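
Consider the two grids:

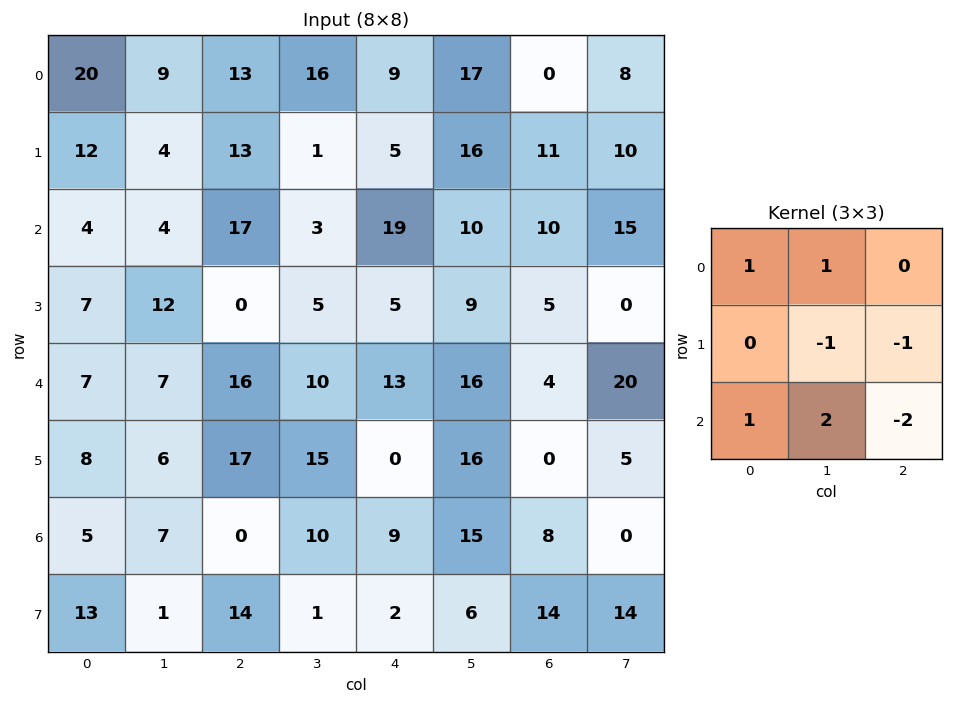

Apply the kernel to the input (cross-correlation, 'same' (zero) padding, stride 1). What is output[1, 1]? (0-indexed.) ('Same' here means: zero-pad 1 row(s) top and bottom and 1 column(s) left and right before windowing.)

-10

The receptive field on the zero-padded input at this output position is [20 9 13 / 12 4 13 / 4 4 17]. Elementwise product with the kernel and sum: 20·1 + 9·1 + 4·-1 + 13·-1 + 4·1 + 4·2 + 17·-2.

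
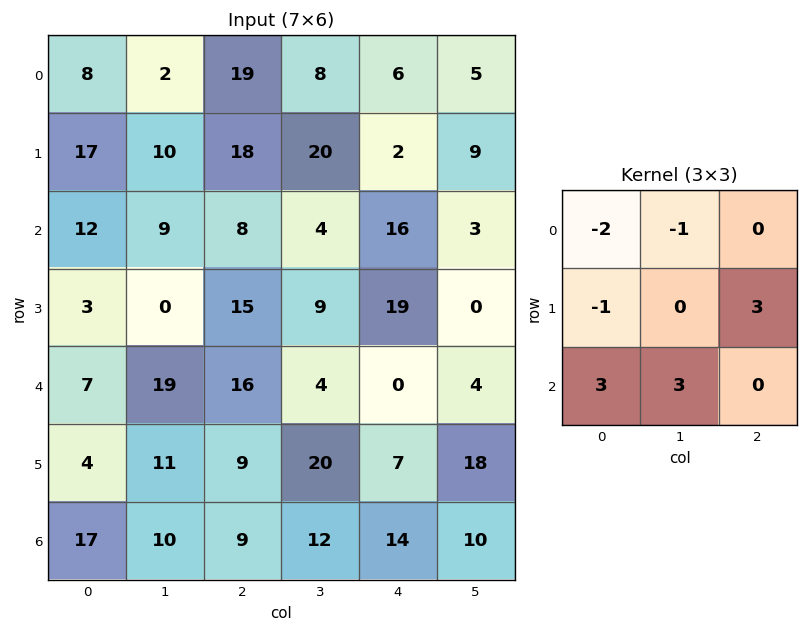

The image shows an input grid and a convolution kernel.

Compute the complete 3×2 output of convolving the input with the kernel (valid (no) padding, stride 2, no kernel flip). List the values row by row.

Output[0,0]: The receptive field on the input at this output position is [8 2 19 / 17 10 18 / 12 9 8]. Elementwise product with the kernel and sum: 8·-2 + 2·-1 + 17·-1 + 18·3 + 12·3 + 9·3.
Output[0,1]: The receptive field on the input at this output position is [19 8 6 / 18 20 2 / 8 4 16]. Elementwise product with the kernel and sum: 19·-2 + 8·-1 + 18·-1 + 2·3 + 8·3 + 4·3.

82 -22
87 82
71 39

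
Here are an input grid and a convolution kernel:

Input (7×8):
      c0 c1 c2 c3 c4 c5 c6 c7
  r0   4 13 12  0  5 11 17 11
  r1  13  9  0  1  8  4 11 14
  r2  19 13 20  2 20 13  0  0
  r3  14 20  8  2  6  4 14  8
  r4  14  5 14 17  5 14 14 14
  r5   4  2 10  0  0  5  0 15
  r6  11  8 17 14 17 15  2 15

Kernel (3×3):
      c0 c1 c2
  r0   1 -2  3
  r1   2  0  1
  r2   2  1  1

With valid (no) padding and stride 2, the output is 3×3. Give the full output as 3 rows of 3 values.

111 97 114
136 148 58
111 80 70

Output[0,0]: The receptive field on the input at this output position is [4 13 12 / 13 9 0 / 19 13 20]. Elementwise product with the kernel and sum: 4·1 + 13·-2 + 12·3 + 13·2 + 0·1 + 19·2 + 13·1 + 20·1.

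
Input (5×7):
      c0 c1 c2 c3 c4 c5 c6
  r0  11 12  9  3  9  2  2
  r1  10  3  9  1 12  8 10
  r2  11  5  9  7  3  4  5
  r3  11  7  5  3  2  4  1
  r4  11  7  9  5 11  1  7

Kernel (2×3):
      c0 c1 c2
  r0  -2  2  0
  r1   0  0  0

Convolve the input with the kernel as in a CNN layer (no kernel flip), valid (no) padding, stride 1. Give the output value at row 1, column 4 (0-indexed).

-8

The receptive field on the input at this output position is [12 8 10 / 3 4 5]. Elementwise product with the kernel and sum: 12·-2 + 8·2.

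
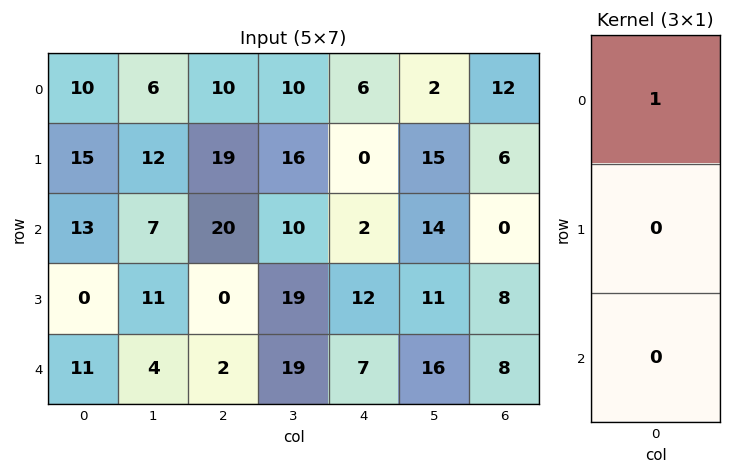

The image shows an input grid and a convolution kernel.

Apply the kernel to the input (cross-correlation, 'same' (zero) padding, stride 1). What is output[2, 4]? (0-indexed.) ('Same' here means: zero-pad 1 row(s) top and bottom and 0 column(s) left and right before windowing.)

The receptive field on the zero-padded input at this output position is [0 / 2 / 12]. Elementwise product with the kernel and sum: 0·1.

0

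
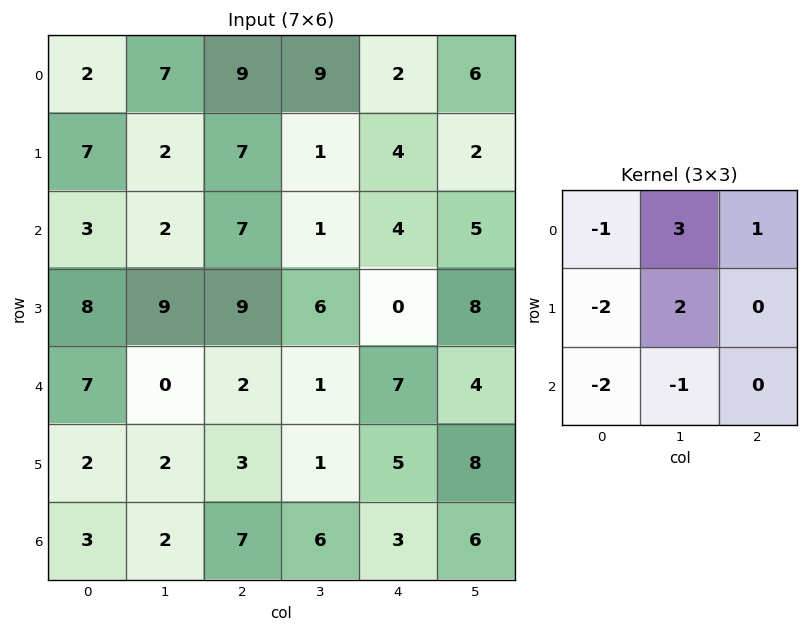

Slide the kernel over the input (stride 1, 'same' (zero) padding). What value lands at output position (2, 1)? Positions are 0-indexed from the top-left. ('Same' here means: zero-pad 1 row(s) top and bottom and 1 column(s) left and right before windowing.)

The receptive field on the zero-padded input at this output position is [7 2 7 / 3 2 7 / 8 9 9]. Elementwise product with the kernel and sum: 7·-1 + 2·3 + 7·1 + 3·-2 + 2·2 + 8·-2 + 9·-1.

-21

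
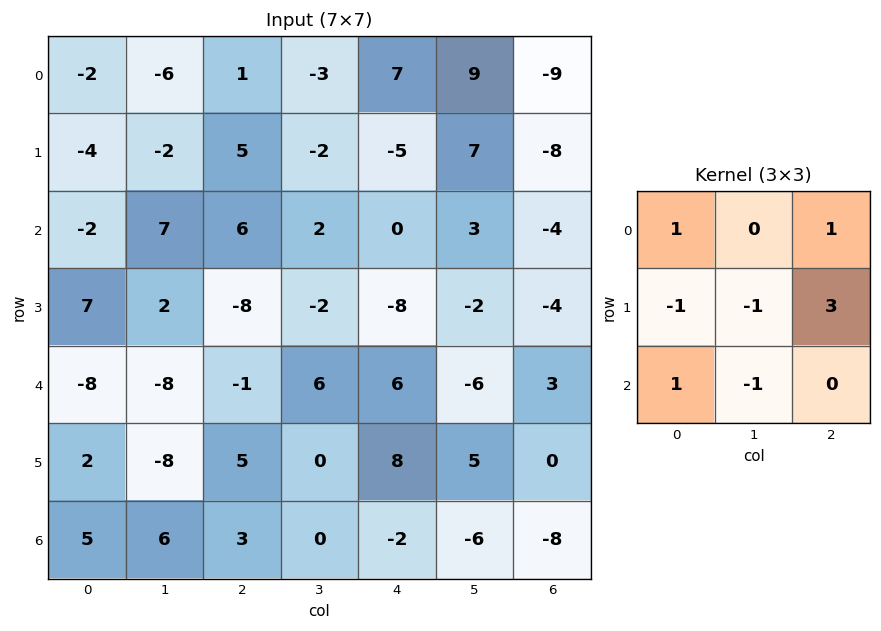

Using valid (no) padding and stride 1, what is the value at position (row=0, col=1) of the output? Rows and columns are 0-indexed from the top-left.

The receptive field on the input at this output position is [-6 1 -3 / -2 5 -2 / 7 6 2]. Elementwise product with the kernel and sum: -6·1 + -3·1 + -2·-1 + 5·-1 + -2·3 + 7·1 + 6·-1.

-17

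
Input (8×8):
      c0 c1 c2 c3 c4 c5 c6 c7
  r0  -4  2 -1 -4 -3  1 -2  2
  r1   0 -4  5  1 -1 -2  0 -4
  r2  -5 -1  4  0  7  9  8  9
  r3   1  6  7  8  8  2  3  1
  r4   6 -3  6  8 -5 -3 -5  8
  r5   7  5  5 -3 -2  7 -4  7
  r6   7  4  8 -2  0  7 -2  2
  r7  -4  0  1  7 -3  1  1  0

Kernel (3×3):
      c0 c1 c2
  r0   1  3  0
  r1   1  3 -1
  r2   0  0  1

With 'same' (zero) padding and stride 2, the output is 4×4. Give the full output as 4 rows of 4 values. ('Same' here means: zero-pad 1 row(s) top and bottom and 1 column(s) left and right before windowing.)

-18 4 -16 -11
-8 30 12 23
29 31 35 -8
38 57 -17 -6

Output[0,0]: The receptive field on the zero-padded input at this output position is [0 0 0 / 0 -4 2 / 0 0 -4]. Elementwise product with the kernel and sum: 0·1 + 0·3 + 0·1 + -4·3 + 2·-1 + -4·1.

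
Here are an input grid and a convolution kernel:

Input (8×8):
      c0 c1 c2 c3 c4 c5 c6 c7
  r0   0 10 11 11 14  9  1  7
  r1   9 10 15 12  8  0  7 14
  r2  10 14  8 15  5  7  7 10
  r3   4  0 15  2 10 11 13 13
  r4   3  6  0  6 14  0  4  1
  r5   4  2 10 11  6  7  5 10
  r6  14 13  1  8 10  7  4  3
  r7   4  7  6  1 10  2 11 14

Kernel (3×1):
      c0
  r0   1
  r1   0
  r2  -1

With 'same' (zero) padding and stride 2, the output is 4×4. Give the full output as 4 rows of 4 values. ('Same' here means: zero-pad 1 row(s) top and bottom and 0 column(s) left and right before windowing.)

-9 -15 -8 -7
5 0 -2 -6
0 5 4 8
0 4 -4 -6

Output[0,0]: The receptive field on the zero-padded input at this output position is [0 / 0 / 9]. Elementwise product with the kernel and sum: 0·1 + 9·-1.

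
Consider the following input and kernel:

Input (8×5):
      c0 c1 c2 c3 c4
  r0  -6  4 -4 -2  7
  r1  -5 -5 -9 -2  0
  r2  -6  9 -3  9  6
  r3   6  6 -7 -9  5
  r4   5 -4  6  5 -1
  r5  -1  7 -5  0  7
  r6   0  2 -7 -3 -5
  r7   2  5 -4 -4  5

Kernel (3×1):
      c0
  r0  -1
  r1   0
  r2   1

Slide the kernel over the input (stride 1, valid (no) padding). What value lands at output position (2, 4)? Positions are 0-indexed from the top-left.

The receptive field on the input at this output position is [6 / 5 / -1]. Elementwise product with the kernel and sum: 6·-1 + -1·1.

-7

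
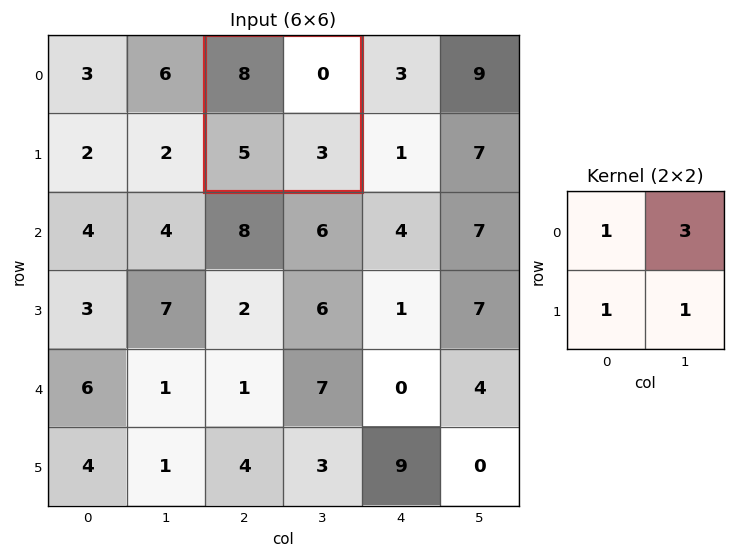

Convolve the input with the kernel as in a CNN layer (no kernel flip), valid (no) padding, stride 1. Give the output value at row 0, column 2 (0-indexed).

16

The receptive field on the input at this output position is [8 0 / 5 3]. Elementwise product with the kernel and sum: 8·1 + 0·3 + 5·1 + 3·1.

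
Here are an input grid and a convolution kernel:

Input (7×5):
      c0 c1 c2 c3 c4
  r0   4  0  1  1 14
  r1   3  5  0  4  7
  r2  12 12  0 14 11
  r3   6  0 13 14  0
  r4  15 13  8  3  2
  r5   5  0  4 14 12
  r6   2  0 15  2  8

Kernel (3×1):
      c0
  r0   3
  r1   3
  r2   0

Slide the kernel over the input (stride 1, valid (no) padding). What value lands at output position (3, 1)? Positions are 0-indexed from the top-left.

The receptive field on the input at this output position is [0 / 13 / 0]. Elementwise product with the kernel and sum: 0·3 + 13·3.

39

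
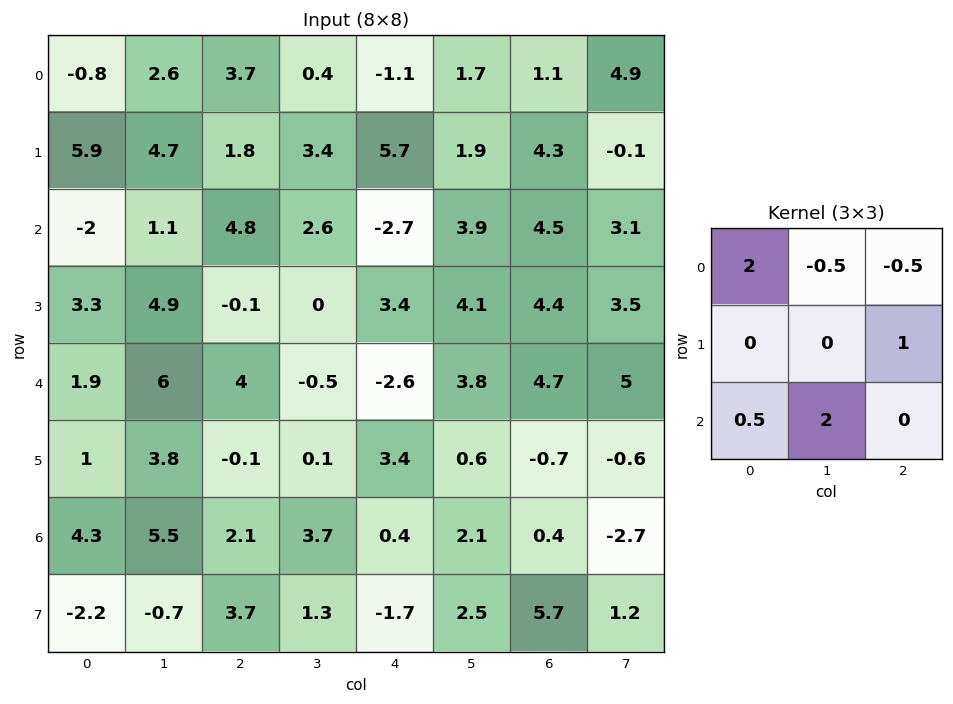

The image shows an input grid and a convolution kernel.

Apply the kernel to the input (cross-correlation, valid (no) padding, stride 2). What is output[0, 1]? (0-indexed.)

21.05

The receptive field on the input at this output position is [3.7 0.4 -1.1 / 1.8 3.4 5.7 / 4.8 2.6 -2.7]. Elementwise product with the kernel and sum: 3.7·2 + 0.4·-0.5 + -1.1·-0.5 + 5.7·1 + 4.8·0.5 + 2.6·2.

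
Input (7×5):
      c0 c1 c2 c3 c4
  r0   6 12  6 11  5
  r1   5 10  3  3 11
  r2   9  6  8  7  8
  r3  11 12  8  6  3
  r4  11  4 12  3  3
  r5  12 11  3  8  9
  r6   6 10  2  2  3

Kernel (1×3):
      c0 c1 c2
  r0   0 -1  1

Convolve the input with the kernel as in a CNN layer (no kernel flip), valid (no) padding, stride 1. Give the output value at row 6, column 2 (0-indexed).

The receptive field on the input at this output position is [2 2 3]. Elementwise product with the kernel and sum: 2·-1 + 3·1.

1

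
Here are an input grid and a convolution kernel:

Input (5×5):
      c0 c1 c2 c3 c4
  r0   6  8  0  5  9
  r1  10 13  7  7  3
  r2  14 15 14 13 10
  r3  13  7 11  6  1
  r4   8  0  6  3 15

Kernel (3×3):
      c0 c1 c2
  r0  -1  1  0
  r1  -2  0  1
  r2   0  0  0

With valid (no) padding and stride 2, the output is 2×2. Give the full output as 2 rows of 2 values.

Output[0,0]: The receptive field on the input at this output position is [6 8 0 / 10 13 7 / 14 15 14]. Elementwise product with the kernel and sum: 6·-1 + 8·1 + 10·-2 + 7·1.
Output[0,1]: The receptive field on the input at this output position is [0 5 9 / 7 7 3 / 14 13 10]. Elementwise product with the kernel and sum: 0·-1 + 5·1 + 7·-2 + 3·1.

-11 -6
-14 -22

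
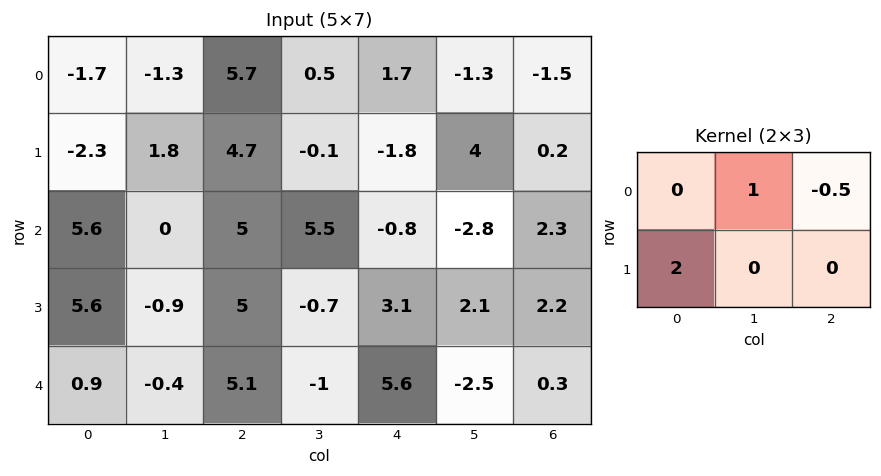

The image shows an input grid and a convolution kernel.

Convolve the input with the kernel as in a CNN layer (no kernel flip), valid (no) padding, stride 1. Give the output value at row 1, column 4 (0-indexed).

2.3

The receptive field on the input at this output position is [-1.8 4 0.2 / -0.8 -2.8 2.3]. Elementwise product with the kernel and sum: 4·1 + 0.2·-0.5 + -0.8·2.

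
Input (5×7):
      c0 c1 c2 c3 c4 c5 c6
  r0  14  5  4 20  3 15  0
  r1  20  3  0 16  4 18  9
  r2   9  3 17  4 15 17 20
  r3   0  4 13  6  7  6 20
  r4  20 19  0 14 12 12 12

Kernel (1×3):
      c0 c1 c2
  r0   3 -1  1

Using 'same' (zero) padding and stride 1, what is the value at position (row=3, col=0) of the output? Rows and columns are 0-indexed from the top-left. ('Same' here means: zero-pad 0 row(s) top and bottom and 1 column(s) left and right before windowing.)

The receptive field on the zero-padded input at this output position is [0 0 4]. Elementwise product with the kernel and sum: 0·3 + 0·-1 + 4·1.

4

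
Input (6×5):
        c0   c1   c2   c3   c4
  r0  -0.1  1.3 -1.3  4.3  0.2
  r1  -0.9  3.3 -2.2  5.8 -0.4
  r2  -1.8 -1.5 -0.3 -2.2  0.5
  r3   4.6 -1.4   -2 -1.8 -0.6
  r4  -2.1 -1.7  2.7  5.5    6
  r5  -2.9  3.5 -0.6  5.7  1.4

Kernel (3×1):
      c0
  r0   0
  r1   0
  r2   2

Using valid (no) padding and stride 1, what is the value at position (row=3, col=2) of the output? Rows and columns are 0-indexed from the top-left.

The receptive field on the input at this output position is [-2 / 2.7 / -0.6]. Elementwise product with the kernel and sum: -0.6·2.

-1.2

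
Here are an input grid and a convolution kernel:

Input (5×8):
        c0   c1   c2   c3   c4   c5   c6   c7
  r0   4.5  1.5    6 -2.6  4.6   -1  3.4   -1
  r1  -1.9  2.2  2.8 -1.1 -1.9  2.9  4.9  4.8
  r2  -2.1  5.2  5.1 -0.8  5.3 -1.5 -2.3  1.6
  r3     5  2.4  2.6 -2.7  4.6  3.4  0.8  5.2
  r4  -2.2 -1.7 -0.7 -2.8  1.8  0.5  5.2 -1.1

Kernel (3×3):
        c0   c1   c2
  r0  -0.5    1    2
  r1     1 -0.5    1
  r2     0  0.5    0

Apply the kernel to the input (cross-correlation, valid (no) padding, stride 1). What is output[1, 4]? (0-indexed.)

19.1

The receptive field on the input at this output position is [-1.9 2.9 4.9 / 5.3 -1.5 -2.3 / 4.6 3.4 0.8]. Elementwise product with the kernel and sum: -1.9·-0.5 + 2.9·1 + 4.9·2 + 5.3·1 + -1.5·-0.5 + -2.3·1 + 3.4·0.5.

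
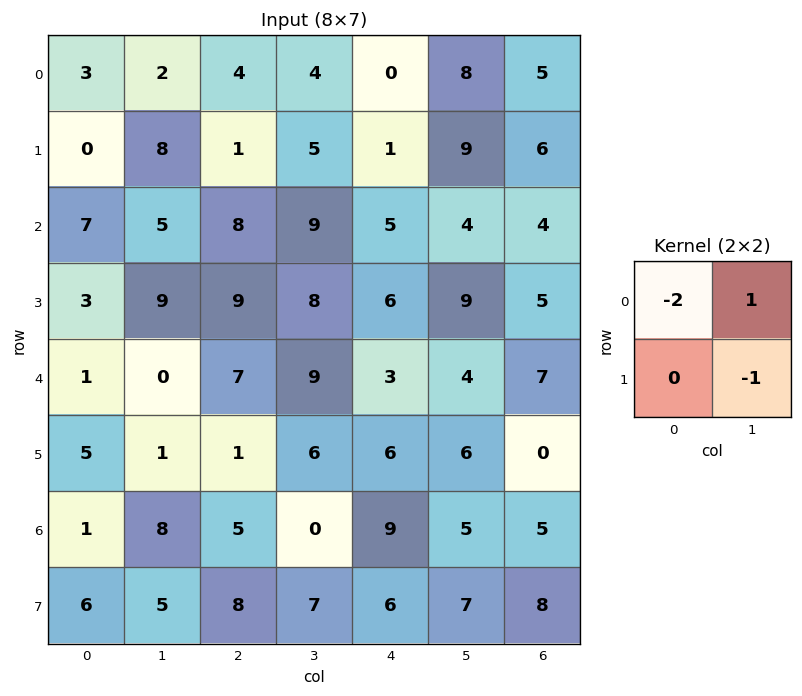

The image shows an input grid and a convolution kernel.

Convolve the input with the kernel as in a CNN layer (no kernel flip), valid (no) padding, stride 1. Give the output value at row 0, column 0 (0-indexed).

-12

The receptive field on the input at this output position is [3 2 / 0 8]. Elementwise product with the kernel and sum: 3·-2 + 2·1 + 8·-1.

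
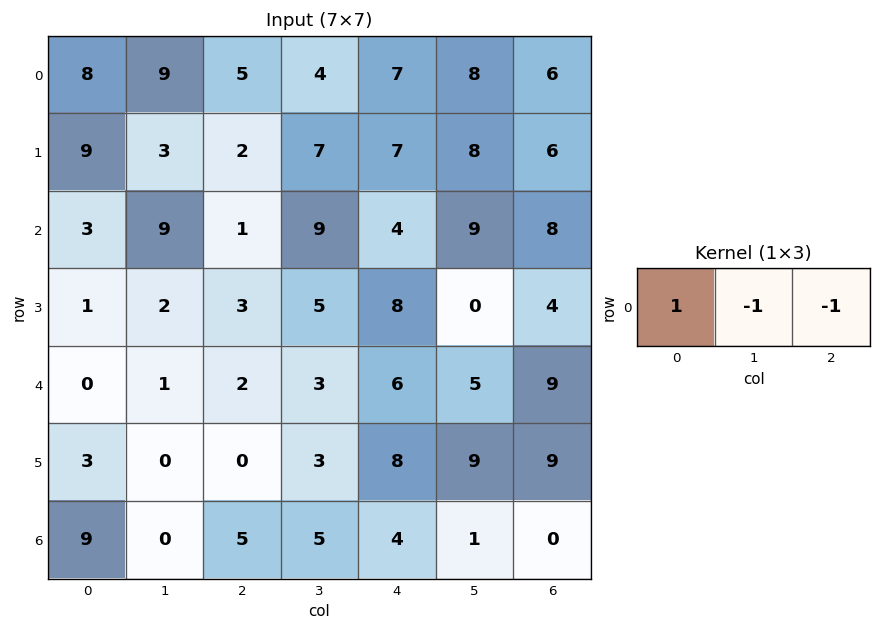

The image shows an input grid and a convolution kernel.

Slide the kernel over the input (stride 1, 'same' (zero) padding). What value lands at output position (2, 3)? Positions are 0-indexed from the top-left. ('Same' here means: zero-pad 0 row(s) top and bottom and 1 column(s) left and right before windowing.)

The receptive field on the zero-padded input at this output position is [1 9 4]. Elementwise product with the kernel and sum: 1·1 + 9·-1 + 4·-1.

-12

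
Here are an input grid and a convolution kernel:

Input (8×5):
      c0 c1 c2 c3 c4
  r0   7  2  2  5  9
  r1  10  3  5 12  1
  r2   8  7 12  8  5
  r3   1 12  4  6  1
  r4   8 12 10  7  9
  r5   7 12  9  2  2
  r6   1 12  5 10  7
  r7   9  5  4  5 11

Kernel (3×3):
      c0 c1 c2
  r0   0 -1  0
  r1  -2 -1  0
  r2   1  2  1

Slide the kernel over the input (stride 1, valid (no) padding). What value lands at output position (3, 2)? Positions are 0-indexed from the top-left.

-18

The receptive field on the input at this output position is [4 6 1 / 10 7 9 / 9 2 2]. Elementwise product with the kernel and sum: 6·-1 + 10·-2 + 7·-1 + 9·1 + 2·2 + 2·1.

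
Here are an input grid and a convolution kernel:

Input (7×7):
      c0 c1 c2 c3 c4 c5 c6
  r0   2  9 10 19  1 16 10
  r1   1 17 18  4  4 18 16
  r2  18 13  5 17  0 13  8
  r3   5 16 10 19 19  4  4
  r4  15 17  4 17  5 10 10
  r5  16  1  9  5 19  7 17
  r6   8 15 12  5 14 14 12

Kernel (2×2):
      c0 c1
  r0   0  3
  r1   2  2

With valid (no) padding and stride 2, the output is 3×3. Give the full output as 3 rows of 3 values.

Output[0,0]: The receptive field on the input at this output position is [2 9 / 1 17]. Elementwise product with the kernel and sum: 9·3 + 1·2 + 17·2.
Output[0,1]: The receptive field on the input at this output position is [10 19 / 18 4]. Elementwise product with the kernel and sum: 19·3 + 18·2 + 4·2.

63 101 92
81 109 85
85 79 82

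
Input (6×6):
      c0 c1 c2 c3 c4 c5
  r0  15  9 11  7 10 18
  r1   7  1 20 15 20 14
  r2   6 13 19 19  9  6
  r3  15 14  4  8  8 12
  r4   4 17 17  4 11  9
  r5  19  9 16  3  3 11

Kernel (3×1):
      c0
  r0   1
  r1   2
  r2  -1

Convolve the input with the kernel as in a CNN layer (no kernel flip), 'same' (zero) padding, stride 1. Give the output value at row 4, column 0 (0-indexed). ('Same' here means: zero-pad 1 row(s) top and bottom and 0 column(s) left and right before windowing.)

The receptive field on the zero-padded input at this output position is [15 / 4 / 19]. Elementwise product with the kernel and sum: 15·1 + 4·2 + 19·-1.

4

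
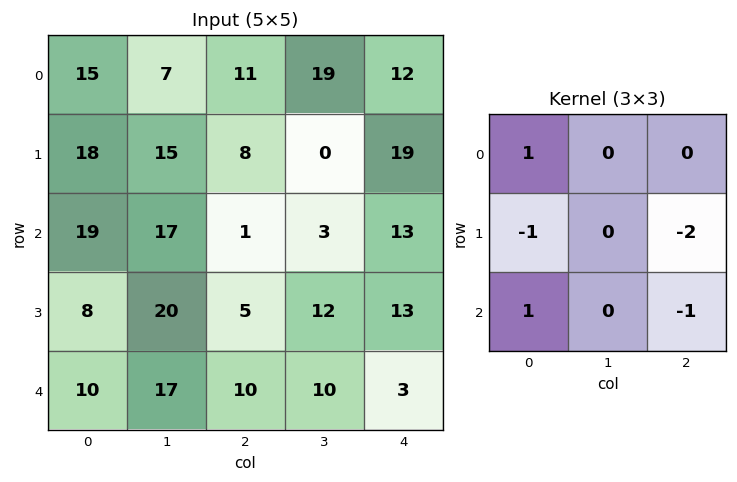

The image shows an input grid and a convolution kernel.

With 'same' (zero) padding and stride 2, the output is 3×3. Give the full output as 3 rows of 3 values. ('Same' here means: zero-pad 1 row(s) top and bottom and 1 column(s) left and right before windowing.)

-29 -30 -19
-54 0 9
-34 -17 2

Output[0,0]: The receptive field on the zero-padded input at this output position is [0 0 0 / 0 15 7 / 0 18 15]. Elementwise product with the kernel and sum: 0·1 + 0·-1 + 7·-2 + 0·1 + 15·-1.
Output[0,1]: The receptive field on the zero-padded input at this output position is [0 0 0 / 7 11 19 / 15 8 0]. Elementwise product with the kernel and sum: 0·1 + 7·-1 + 19·-2 + 15·1 + 0·-1.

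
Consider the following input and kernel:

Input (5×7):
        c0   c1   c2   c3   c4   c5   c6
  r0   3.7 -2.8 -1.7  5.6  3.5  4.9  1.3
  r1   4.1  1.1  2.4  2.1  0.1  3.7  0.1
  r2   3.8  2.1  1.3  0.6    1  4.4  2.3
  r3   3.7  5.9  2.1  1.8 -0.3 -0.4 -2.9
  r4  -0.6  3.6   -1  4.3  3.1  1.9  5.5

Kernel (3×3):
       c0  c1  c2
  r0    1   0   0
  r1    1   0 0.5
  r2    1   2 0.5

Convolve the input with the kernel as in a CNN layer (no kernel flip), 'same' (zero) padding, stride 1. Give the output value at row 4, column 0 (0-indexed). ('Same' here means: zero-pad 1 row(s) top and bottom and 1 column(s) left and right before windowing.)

1.8

The receptive field on the zero-padded input at this output position is [0 3.7 5.9 / 0 -0.6 3.6 / 0 0 0]. Elementwise product with the kernel and sum: 0·1 + 0·1 + 3.6·0.5 + 0·1 + 0·2 + 0·0.5.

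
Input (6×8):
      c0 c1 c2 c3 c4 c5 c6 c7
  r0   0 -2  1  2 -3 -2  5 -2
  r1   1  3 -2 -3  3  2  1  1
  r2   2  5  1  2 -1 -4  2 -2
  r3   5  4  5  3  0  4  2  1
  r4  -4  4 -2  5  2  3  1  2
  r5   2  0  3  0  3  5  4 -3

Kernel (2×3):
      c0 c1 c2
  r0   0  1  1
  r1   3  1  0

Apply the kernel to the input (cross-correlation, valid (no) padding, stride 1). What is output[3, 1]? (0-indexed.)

The receptive field on the input at this output position is [4 5 3 / 4 -2 5]. Elementwise product with the kernel and sum: 5·1 + 3·1 + 4·3 + -2·1.

18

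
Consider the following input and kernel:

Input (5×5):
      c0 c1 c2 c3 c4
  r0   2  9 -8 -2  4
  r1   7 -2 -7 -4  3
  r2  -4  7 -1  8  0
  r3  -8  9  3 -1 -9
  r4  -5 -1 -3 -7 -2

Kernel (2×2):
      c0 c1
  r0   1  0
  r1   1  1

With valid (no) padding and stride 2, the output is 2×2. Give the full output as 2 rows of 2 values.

7 -19
-3 1

Output[0,0]: The receptive field on the input at this output position is [2 9 / 7 -2]. Elementwise product with the kernel and sum: 2·1 + 7·1 + -2·1.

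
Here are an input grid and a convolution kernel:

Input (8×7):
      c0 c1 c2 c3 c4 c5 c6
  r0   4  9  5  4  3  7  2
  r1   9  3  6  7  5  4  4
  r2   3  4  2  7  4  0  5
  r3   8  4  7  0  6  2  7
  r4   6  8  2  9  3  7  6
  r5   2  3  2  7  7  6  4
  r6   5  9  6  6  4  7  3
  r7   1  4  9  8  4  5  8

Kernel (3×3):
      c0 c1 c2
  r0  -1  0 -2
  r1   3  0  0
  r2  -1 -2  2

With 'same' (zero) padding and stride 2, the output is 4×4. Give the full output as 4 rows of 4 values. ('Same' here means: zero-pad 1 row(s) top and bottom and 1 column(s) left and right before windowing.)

Output[0,0]: The receptive field on the zero-padded input at this output position is [0 0 0 / 0 4 9 / 0 9 3]. Elementwise product with the kernel and sum: 0·-1 + 0·-2 + 0·3 + 0·-1 + 9·-2 + 3·2.

-12 26 3 9
-14 -23 -2 -20
-6 27 14 5
0 4 -7 -6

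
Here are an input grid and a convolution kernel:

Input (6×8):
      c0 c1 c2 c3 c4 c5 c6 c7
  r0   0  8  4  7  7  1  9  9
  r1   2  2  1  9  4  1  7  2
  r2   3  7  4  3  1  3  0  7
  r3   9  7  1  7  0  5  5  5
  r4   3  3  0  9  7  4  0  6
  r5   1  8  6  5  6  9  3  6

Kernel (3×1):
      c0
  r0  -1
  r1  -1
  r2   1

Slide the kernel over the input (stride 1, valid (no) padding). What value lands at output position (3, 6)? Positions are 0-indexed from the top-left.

The receptive field on the input at this output position is [5 / 0 / 3]. Elementwise product with the kernel and sum: 5·-1 + 0·-1 + 3·1.

-2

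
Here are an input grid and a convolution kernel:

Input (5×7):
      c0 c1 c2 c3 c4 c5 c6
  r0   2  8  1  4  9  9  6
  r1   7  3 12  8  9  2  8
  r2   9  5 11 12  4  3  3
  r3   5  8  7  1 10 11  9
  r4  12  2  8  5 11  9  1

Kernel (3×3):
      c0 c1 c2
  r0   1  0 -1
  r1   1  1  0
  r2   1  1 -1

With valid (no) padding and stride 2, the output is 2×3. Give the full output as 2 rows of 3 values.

Output[0,0]: The receptive field on the input at this output position is [2 8 1 / 7 3 12 / 9 5 11]. Elementwise product with the kernel and sum: 2·1 + 1·-1 + 7·1 + 3·1 + 9·1 + 5·1 + 11·-1.

14 31 18
17 17 41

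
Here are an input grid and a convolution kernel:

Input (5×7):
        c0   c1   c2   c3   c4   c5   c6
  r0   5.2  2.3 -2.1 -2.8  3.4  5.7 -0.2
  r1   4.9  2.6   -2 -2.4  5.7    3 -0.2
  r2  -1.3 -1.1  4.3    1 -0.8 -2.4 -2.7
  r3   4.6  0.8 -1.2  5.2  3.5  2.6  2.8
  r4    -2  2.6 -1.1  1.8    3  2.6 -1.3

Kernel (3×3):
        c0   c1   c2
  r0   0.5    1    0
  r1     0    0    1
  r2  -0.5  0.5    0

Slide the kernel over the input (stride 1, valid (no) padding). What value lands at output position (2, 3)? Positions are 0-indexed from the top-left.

2.9

The receptive field on the input at this output position is [1 -0.8 -2.4 / 5.2 3.5 2.6 / 1.8 3 2.6]. Elementwise product with the kernel and sum: 1·0.5 + -0.8·1 + 2.6·1 + 1.8·-0.5 + 3·0.5.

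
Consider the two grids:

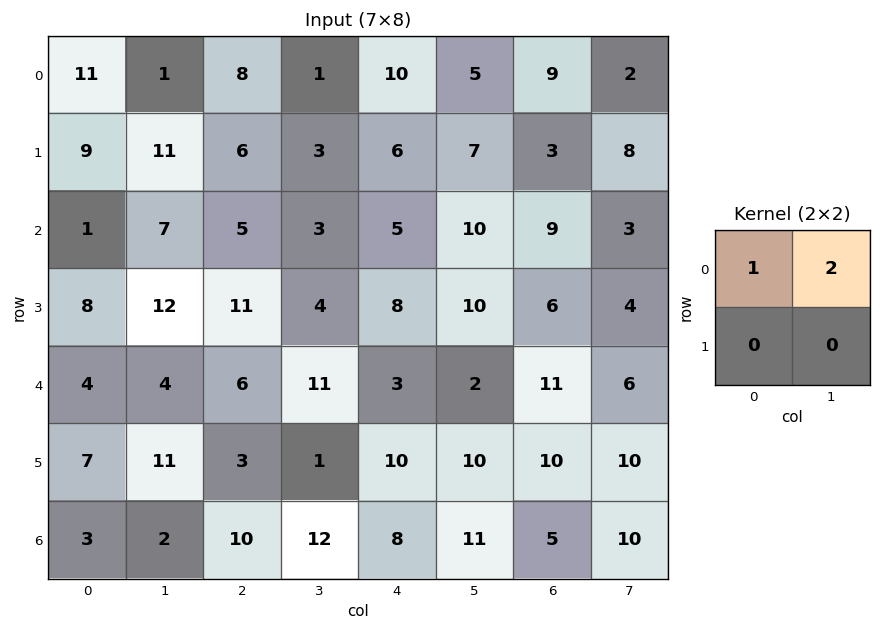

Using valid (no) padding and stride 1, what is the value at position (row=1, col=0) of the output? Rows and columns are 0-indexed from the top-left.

The receptive field on the input at this output position is [9 11 / 1 7]. Elementwise product with the kernel and sum: 9·1 + 11·2.

31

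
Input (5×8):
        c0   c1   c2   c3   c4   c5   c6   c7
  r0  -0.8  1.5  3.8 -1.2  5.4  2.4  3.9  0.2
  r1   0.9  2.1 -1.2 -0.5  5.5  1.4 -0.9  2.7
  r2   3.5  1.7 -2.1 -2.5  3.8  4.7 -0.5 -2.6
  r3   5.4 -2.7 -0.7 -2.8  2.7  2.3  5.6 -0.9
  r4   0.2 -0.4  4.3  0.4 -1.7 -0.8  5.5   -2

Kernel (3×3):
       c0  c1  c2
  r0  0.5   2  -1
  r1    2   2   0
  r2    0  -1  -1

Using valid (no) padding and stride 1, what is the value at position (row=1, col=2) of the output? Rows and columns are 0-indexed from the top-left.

-16.2

The receptive field on the input at this output position is [-1.2 -0.5 5.5 / -2.1 -2.5 3.8 / -0.7 -2.8 2.7]. Elementwise product with the kernel and sum: -1.2·0.5 + -0.5·2 + 5.5·-1 + -2.1·2 + -2.5·2 + -2.8·-1 + 2.7·-1.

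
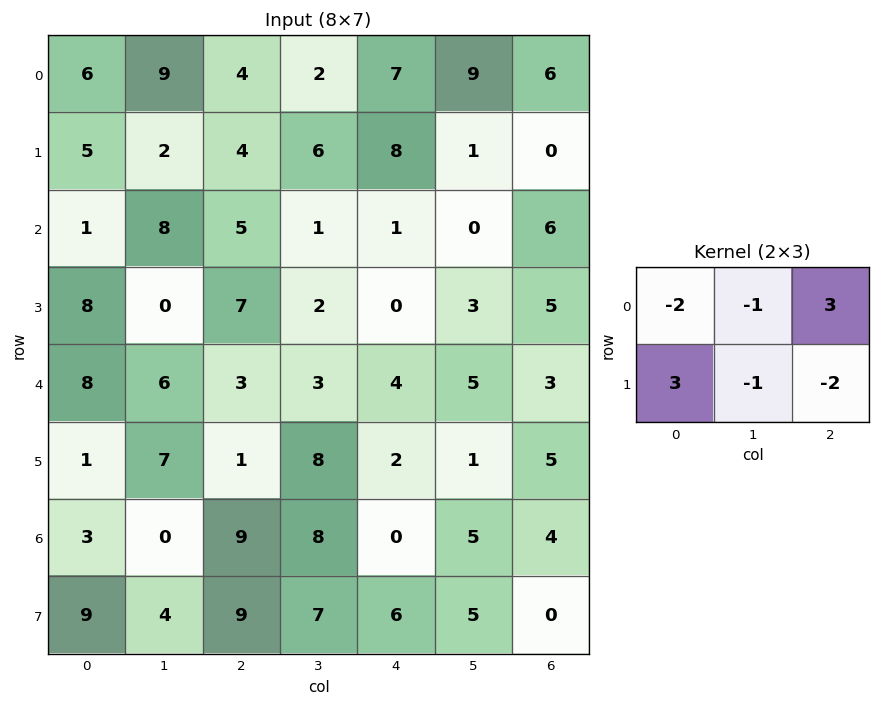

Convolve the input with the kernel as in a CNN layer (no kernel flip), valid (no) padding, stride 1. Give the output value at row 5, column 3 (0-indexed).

-1

The receptive field on the input at this output position is [8 2 1 / 8 0 5]. Elementwise product with the kernel and sum: 8·-2 + 2·-1 + 1·3 + 8·3 + 0·-1 + 5·-2.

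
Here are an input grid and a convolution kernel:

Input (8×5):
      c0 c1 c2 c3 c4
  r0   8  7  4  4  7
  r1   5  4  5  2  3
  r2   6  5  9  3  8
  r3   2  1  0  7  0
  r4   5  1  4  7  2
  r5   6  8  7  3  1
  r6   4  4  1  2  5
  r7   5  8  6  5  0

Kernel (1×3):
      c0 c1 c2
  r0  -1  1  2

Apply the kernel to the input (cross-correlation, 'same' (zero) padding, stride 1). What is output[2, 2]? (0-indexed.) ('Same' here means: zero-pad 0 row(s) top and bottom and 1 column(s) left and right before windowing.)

The receptive field on the zero-padded input at this output position is [5 9 3]. Elementwise product with the kernel and sum: 5·-1 + 9·1 + 3·2.

10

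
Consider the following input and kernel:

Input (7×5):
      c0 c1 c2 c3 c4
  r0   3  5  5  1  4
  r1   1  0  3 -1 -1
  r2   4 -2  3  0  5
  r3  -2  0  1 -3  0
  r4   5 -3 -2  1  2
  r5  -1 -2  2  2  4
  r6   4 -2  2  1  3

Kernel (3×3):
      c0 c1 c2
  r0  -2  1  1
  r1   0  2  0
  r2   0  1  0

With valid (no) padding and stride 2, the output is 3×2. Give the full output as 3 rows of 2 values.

Output[0,0]: The receptive field on the input at this output position is [3 5 5 / 1 0 3 / 4 -2 3]. Elementwise product with the kernel and sum: 3·-2 + 5·1 + 5·1 + 0·2 + -2·1.
Output[0,1]: The receptive field on the input at this output position is [5 1 4 / 3 -1 -1 / 3 0 5]. Elementwise product with the kernel and sum: 5·-2 + 1·1 + 4·1 + -1·2 + 0·1.

2 -7
-10 -6
-21 12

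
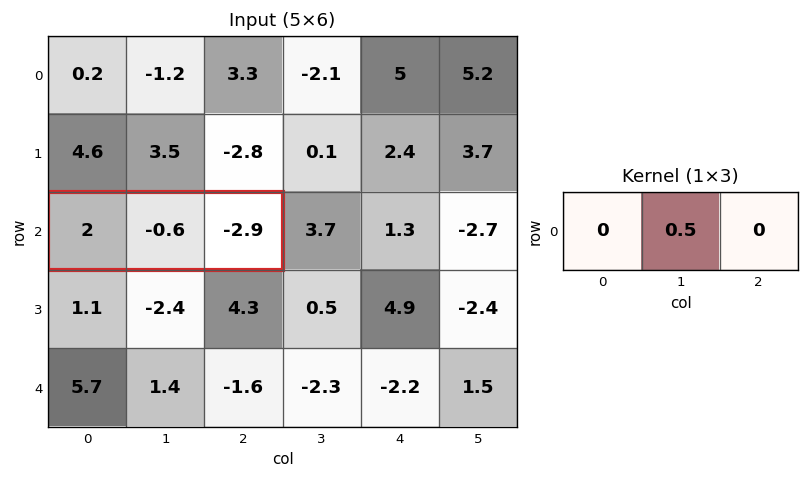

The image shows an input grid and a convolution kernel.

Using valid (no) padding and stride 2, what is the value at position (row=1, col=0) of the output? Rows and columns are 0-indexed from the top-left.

The receptive field on the input at this output position is [2 -0.6 -2.9]. Elementwise product with the kernel and sum: -0.6·0.5.

-0.3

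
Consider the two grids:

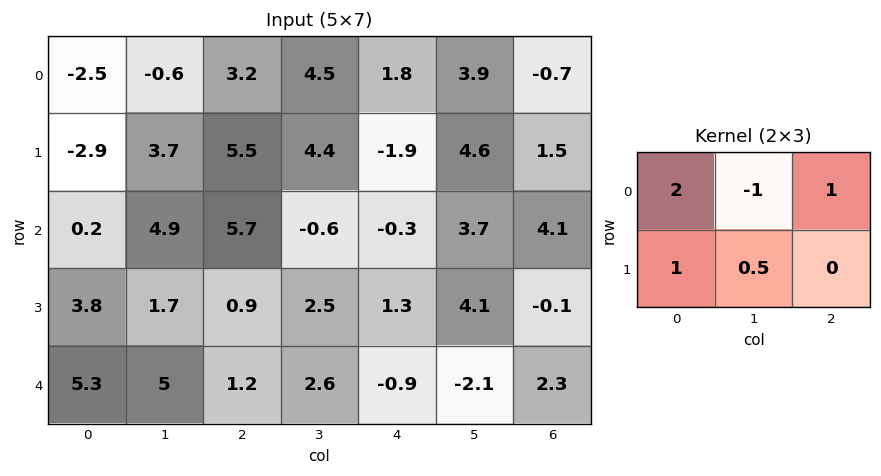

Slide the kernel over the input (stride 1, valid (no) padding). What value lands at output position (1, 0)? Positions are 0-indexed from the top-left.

The receptive field on the input at this output position is [-2.9 3.7 5.5 / 0.2 4.9 5.7]. Elementwise product with the kernel and sum: -2.9·2 + 3.7·-1 + 5.5·1 + 0.2·1 + 4.9·0.5.

-1.35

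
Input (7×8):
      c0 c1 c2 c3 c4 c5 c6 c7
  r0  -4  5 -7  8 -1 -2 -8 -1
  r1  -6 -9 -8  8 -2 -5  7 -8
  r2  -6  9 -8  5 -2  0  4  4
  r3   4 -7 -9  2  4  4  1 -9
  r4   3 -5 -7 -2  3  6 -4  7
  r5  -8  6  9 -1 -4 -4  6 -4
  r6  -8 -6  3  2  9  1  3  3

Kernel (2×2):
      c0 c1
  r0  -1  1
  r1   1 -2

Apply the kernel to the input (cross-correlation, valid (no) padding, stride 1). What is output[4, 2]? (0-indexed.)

The receptive field on the input at this output position is [-7 -2 / 9 -1]. Elementwise product with the kernel and sum: -7·-1 + -2·1 + 9·1 + -1·-2.

16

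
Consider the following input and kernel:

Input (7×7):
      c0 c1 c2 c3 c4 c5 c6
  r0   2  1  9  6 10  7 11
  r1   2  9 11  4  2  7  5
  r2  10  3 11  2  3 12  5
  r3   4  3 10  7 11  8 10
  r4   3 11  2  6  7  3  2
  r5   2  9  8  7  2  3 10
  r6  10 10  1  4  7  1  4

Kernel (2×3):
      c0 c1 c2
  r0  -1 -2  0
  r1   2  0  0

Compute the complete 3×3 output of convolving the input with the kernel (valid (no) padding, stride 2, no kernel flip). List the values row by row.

0 1 -20
-8 5 -5
-21 2 -9

Output[0,0]: The receptive field on the input at this output position is [2 1 9 / 2 9 11]. Elementwise product with the kernel and sum: 2·-1 + 1·-2 + 2·2.
Output[0,1]: The receptive field on the input at this output position is [9 6 10 / 11 4 2]. Elementwise product with the kernel and sum: 9·-1 + 6·-2 + 11·2.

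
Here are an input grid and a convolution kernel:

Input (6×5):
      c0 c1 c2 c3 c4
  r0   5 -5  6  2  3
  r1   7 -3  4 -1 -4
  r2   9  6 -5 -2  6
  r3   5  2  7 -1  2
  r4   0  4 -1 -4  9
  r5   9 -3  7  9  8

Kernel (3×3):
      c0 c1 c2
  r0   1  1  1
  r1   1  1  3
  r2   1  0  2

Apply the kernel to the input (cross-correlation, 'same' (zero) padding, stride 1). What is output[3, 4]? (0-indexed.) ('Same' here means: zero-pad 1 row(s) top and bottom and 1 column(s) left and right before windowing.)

The receptive field on the zero-padded input at this output position is [-2 6 0 / -1 2 0 / -4 9 0]. Elementwise product with the kernel and sum: -2·1 + 6·1 + 0·1 + -1·1 + 2·1 + 0·3 + -4·1 + 0·2.

1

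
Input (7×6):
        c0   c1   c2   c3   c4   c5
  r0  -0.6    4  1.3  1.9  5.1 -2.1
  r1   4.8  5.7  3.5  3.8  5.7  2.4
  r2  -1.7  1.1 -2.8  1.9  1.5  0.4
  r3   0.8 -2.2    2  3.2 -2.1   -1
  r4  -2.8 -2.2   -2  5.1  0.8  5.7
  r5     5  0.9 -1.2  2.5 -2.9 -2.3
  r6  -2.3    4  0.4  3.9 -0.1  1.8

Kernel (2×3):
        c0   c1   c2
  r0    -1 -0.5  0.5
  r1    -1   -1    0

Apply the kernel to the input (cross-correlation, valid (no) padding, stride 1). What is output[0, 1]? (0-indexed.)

-12.9

The receptive field on the input at this output position is [4 1.3 1.9 / 5.7 3.5 3.8]. Elementwise product with the kernel and sum: 4·-1 + 1.3·-0.5 + 1.9·0.5 + 5.7·-1 + 3.5·-1.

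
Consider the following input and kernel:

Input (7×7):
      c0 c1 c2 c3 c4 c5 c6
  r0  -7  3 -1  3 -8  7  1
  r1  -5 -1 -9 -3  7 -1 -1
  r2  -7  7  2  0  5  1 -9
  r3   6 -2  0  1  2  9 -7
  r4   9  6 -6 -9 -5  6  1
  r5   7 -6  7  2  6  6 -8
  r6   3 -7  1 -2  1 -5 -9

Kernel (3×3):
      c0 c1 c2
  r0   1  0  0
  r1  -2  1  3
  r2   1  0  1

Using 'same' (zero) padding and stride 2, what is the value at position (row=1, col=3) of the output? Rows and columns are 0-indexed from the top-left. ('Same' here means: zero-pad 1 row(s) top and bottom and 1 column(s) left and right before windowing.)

The receptive field on the zero-padded input at this output position is [-1 -1 0 / 1 -9 0 / 9 -7 0]. Elementwise product with the kernel and sum: -1·1 + 1·-2 + -9·1 + 0·3 + 9·1 + 0·1.

-3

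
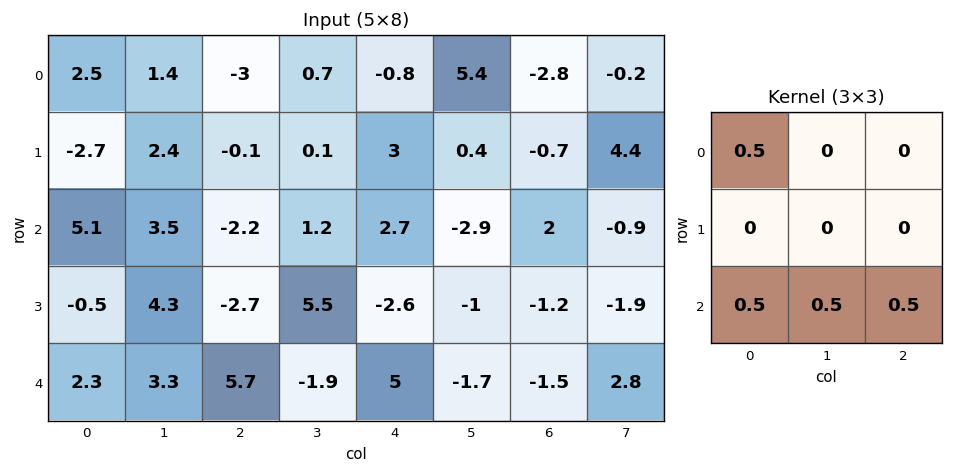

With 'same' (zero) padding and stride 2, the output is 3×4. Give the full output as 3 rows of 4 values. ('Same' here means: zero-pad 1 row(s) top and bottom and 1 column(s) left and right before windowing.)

Output[0,0]: The receptive field on the zero-padded input at this output position is [0 0 0 / 0 2.5 1.4 / 0 -2.7 2.4]. Elementwise product with the kernel and sum: 0·0.5 + 0·0.5 + -2.7·0.5 + 2.4·0.5.
Output[0,1]: The receptive field on the zero-padded input at this output position is [0 0 0 / 1.4 -3 0.7 / 2.4 -0.1 0.1]. Elementwise product with the kernel and sum: 0·0.5 + 2.4·0.5 + -0.1·0.5 + 0.1·0.5.

-0.15 1.2 1.75 2.05
1.9 4.75 1 -1.85
0 2.15 2.75 -0.5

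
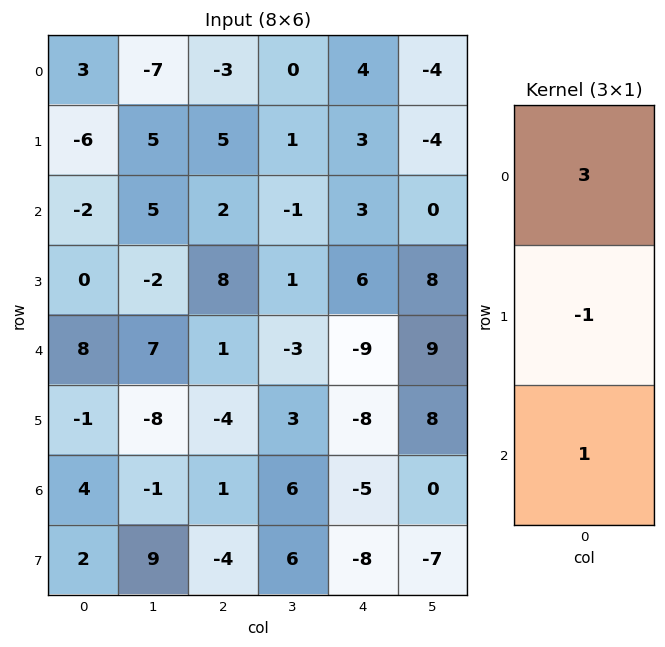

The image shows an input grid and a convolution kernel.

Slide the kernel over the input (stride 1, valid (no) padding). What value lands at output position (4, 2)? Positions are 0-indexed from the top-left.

The receptive field on the input at this output position is [1 / -4 / 1]. Elementwise product with the kernel and sum: 1·3 + -4·-1 + 1·1.

8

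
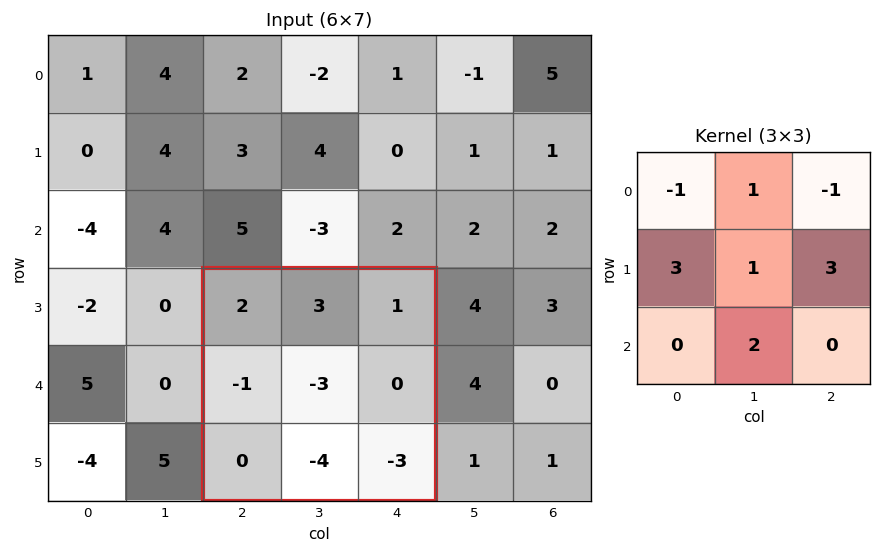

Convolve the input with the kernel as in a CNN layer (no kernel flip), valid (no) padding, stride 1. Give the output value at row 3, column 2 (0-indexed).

-14

The receptive field on the input at this output position is [2 3 1 / -1 -3 0 / 0 -4 -3]. Elementwise product with the kernel and sum: 2·-1 + 3·1 + 1·-1 + -1·3 + -3·1 + 0·3 + -4·2.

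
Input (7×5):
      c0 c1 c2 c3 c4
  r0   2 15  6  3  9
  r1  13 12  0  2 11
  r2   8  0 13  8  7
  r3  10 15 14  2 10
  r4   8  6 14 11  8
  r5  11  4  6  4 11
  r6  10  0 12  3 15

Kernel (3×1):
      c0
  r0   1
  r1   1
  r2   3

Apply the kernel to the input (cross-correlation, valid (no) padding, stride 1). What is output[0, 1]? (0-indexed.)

The receptive field on the input at this output position is [15 / 12 / 0]. Elementwise product with the kernel and sum: 15·1 + 12·1 + 0·3.

27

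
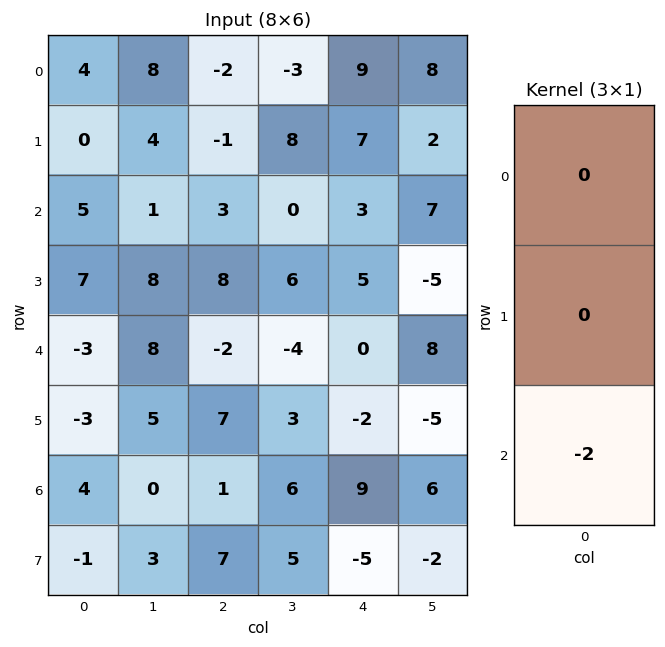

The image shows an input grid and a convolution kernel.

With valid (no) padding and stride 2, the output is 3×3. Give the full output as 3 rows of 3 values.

-10 -6 -6
6 4 0
-8 -2 -18

Output[0,0]: The receptive field on the input at this output position is [4 / 0 / 5]. Elementwise product with the kernel and sum: 5·-2.
Output[0,1]: The receptive field on the input at this output position is [-2 / -1 / 3]. Elementwise product with the kernel and sum: 3·-2.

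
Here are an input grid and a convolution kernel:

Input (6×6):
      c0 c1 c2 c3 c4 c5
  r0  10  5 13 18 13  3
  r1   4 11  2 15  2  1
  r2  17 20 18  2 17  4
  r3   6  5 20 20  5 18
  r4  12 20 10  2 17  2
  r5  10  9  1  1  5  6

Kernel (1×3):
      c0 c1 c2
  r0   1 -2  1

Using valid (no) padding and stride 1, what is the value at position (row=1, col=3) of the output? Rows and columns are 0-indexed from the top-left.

The receptive field on the input at this output position is [15 2 1]. Elementwise product with the kernel and sum: 15·1 + 2·-2 + 1·1.

12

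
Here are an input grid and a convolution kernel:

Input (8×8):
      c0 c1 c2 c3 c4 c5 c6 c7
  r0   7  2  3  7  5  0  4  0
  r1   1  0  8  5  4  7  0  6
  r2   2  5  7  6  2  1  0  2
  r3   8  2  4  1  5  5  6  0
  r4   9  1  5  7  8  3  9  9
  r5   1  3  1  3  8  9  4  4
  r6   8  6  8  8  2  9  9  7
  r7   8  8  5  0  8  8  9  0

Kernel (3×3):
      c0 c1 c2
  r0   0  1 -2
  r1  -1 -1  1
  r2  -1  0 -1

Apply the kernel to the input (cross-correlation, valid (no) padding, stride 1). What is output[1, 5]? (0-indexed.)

-16

The receptive field on the input at this output position is [7 0 6 / 1 0 2 / 5 6 0]. Elementwise product with the kernel and sum: 0·1 + 6·-2 + 1·-1 + 0·-1 + 2·1 + 5·-1 + 0·-1.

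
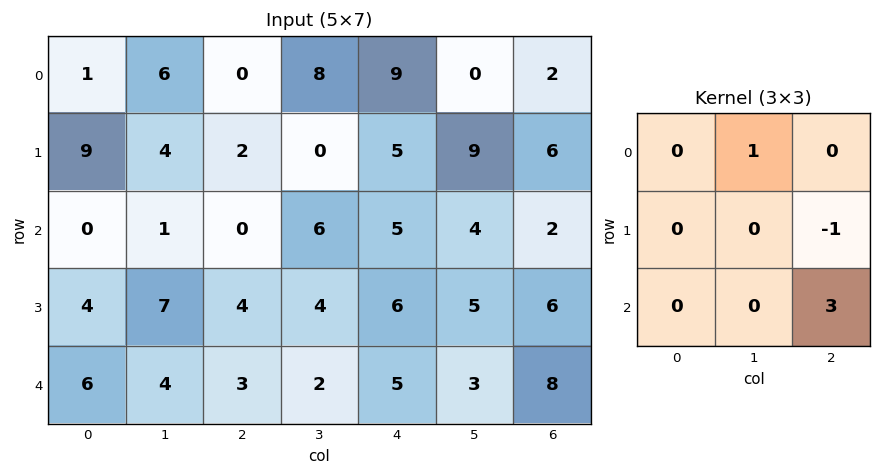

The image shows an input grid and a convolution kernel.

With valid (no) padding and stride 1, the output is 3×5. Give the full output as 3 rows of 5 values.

4 18 18 12 0
16 8 13 16 25
6 2 15 9 22

Output[0,0]: The receptive field on the input at this output position is [1 6 0 / 9 4 2 / 0 1 0]. Elementwise product with the kernel and sum: 6·1 + 2·-1 + 0·3.
Output[0,1]: The receptive field on the input at this output position is [6 0 8 / 4 2 0 / 1 0 6]. Elementwise product with the kernel and sum: 0·1 + 0·-1 + 6·3.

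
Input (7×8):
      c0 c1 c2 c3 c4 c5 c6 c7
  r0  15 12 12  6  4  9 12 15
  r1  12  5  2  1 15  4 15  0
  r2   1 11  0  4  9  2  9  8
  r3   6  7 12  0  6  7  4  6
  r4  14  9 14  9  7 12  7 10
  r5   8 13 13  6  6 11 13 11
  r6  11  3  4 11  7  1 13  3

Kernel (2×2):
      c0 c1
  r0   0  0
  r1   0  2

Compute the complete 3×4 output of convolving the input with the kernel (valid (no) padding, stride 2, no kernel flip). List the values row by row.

Output[0,0]: The receptive field on the input at this output position is [15 12 / 12 5]. Elementwise product with the kernel and sum: 5·2.
Output[0,1]: The receptive field on the input at this output position is [12 6 / 2 1]. Elementwise product with the kernel and sum: 1·2.

10 2 8 0
14 0 14 12
26 12 22 22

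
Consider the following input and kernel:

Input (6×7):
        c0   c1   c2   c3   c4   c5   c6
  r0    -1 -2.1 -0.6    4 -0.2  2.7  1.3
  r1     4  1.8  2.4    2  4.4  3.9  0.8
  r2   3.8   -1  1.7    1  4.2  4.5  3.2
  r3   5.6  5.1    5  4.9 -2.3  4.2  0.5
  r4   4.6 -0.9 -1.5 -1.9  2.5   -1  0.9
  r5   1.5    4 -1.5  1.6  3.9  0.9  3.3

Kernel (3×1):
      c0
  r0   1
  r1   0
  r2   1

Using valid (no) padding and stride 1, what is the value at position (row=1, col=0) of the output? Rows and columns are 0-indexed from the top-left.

9.6

The receptive field on the input at this output position is [4 / 3.8 / 5.6]. Elementwise product with the kernel and sum: 4·1 + 5.6·1.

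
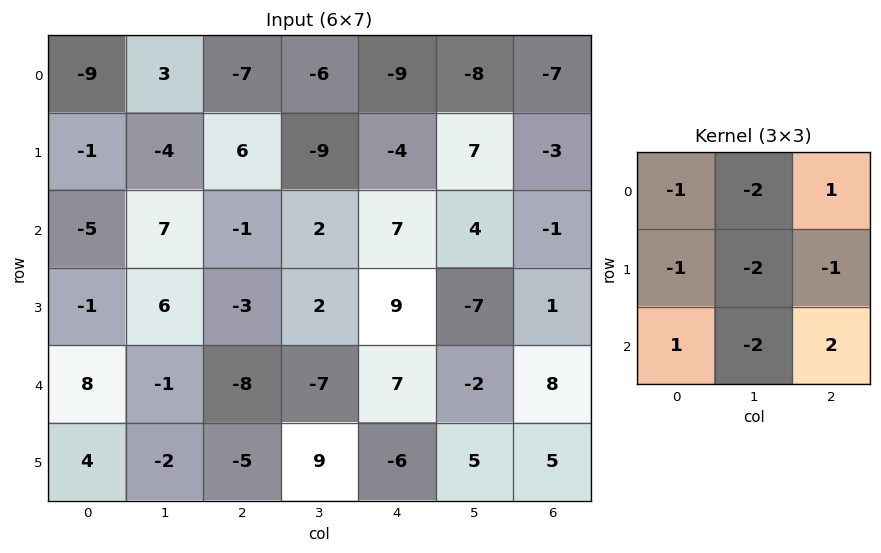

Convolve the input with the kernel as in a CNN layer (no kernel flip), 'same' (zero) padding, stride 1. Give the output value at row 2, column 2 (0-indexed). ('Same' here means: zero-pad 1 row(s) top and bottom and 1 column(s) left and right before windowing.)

The receptive field on the zero-padded input at this output position is [-4 6 -9 / 7 -1 2 / 6 -3 2]. Elementwise product with the kernel and sum: -4·-1 + 6·-2 + -9·1 + 7·-1 + -1·-2 + 2·-1 + 6·1 + -3·-2 + 2·2.

-8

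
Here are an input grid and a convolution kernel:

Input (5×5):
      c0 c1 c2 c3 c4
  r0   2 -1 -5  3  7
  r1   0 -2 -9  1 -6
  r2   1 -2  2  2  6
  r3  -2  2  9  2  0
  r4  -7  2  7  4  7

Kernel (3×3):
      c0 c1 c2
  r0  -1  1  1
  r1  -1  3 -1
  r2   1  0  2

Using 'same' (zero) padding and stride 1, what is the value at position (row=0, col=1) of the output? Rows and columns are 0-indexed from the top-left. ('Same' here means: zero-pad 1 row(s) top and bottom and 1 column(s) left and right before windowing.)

-18

The receptive field on the zero-padded input at this output position is [0 0 0 / 2 -1 -5 / 0 -2 -9]. Elementwise product with the kernel and sum: 0·-1 + 0·1 + 0·1 + 2·-1 + -1·3 + -5·-1 + 0·1 + -9·2.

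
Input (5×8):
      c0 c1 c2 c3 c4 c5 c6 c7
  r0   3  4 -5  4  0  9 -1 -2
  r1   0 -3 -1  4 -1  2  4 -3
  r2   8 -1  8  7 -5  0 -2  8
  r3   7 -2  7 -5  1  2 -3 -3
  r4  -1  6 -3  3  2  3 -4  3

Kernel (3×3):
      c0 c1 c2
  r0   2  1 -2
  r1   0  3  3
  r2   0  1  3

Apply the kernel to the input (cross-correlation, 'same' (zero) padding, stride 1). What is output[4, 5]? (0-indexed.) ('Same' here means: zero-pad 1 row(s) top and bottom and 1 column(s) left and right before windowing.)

7

The receptive field on the zero-padded input at this output position is [1 2 -3 / 2 3 -4 / 0 0 0]. Elementwise product with the kernel and sum: 1·2 + 2·1 + -3·-2 + 3·3 + -4·3 + 0·1 + 0·3.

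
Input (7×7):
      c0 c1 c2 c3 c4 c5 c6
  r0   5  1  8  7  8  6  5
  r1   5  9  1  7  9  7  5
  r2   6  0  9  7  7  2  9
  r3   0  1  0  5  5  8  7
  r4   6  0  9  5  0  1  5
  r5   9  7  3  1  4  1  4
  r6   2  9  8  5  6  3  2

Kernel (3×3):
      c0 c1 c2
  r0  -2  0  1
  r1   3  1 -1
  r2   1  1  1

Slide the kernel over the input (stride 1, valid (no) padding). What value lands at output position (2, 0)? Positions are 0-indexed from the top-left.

13

The receptive field on the input at this output position is [6 0 9 / 0 1 0 / 6 0 9]. Elementwise product with the kernel and sum: 6·-2 + 9·1 + 0·3 + 1·1 + 0·-1 + 6·1 + 0·1 + 9·1.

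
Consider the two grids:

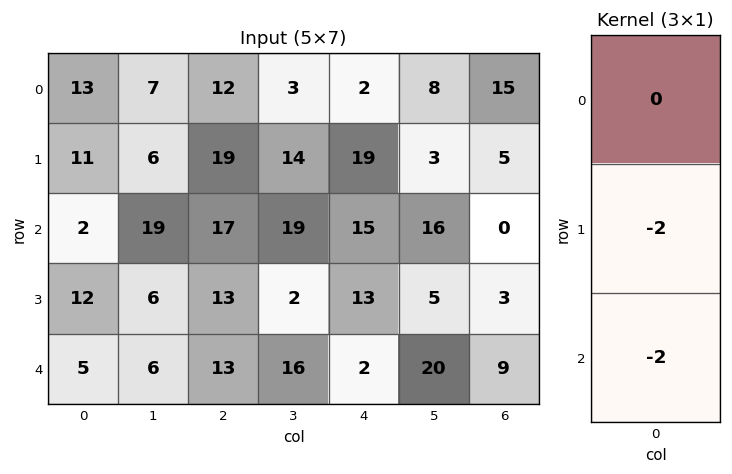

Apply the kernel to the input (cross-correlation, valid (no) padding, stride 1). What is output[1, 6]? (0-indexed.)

-6

The receptive field on the input at this output position is [5 / 0 / 3]. Elementwise product with the kernel and sum: 0·-2 + 3·-2.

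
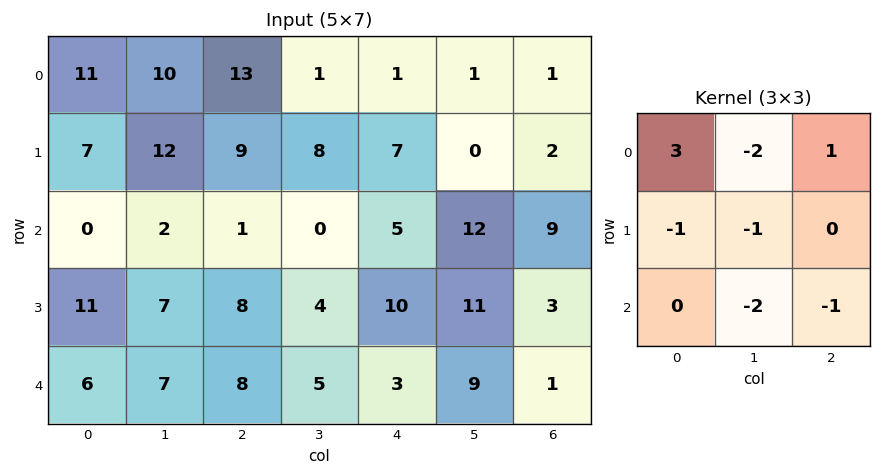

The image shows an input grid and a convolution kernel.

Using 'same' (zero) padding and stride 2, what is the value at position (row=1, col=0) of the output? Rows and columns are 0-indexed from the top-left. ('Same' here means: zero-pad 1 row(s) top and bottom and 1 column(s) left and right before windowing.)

The receptive field on the zero-padded input at this output position is [0 7 12 / 0 0 2 / 0 11 7]. Elementwise product with the kernel and sum: 0·3 + 7·-2 + 12·1 + 0·-1 + 0·-1 + 11·-2 + 7·-1.

-31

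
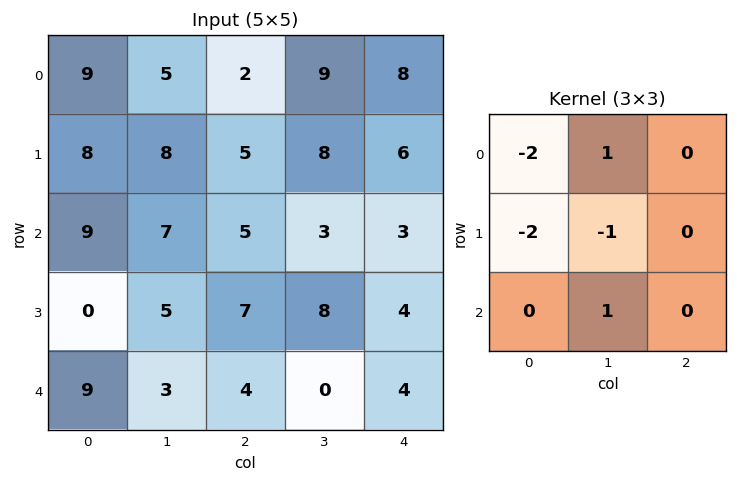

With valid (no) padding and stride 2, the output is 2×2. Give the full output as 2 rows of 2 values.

-30 -10
-13 -29

Output[0,0]: The receptive field on the input at this output position is [9 5 2 / 8 8 5 / 9 7 5]. Elementwise product with the kernel and sum: 9·-2 + 5·1 + 8·-2 + 8·-1 + 7·1.
Output[0,1]: The receptive field on the input at this output position is [2 9 8 / 5 8 6 / 5 3 3]. Elementwise product with the kernel and sum: 2·-2 + 9·1 + 5·-2 + 8·-1 + 3·1.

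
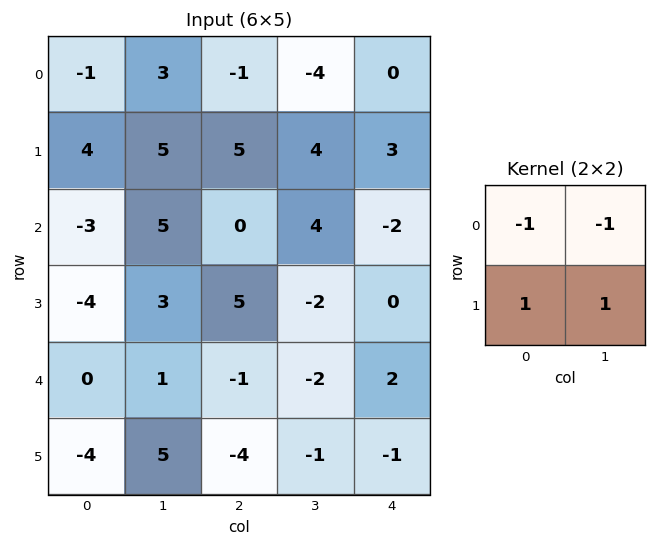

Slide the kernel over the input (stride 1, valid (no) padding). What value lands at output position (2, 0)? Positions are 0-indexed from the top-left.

The receptive field on the input at this output position is [-3 5 / -4 3]. Elementwise product with the kernel and sum: -3·-1 + 5·-1 + -4·1 + 3·1.

-3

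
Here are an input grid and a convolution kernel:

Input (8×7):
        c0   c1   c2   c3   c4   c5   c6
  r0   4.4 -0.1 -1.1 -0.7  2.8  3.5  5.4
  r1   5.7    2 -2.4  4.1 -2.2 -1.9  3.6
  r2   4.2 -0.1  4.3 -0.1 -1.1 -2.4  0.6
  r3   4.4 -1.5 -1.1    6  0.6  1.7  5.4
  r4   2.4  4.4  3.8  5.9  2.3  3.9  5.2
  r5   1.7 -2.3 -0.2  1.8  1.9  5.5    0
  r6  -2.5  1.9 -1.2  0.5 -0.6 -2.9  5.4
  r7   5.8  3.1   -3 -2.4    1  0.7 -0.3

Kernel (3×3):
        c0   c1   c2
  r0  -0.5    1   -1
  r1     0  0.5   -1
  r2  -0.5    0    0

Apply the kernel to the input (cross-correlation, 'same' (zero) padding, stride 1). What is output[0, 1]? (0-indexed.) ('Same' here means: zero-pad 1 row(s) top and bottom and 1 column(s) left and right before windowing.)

-1.8

The receptive field on the zero-padded input at this output position is [0 0 0 / 4.4 -0.1 -1.1 / 5.7 2 -2.4]. Elementwise product with the kernel and sum: 0·-0.5 + 0·1 + 0·-1 + -0.1·0.5 + -1.1·-1 + 5.7·-0.5.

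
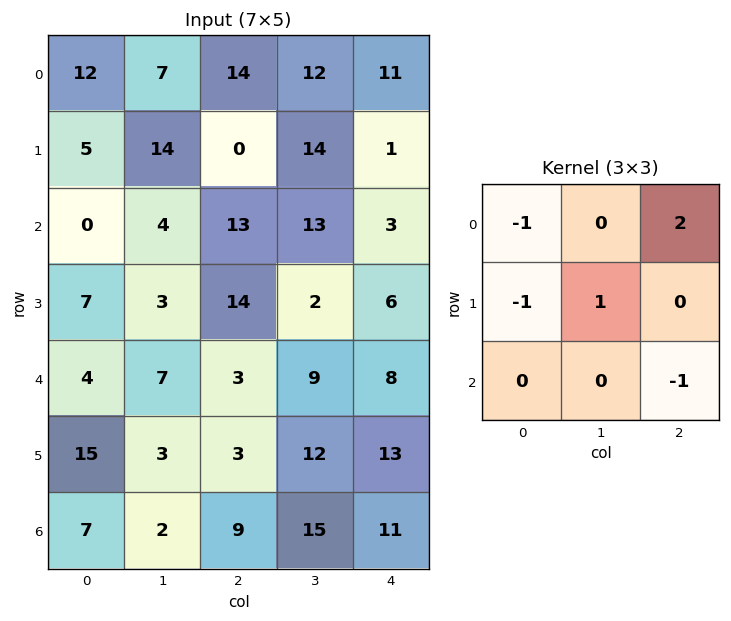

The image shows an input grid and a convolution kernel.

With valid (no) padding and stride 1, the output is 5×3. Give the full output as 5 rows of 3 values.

Output[0,0]: The receptive field on the input at this output position is [12 7 14 / 5 14 0 / 0 4 13]. Elementwise product with the kernel and sum: 12·-1 + 14·2 + 5·-1 + 14·1 + 13·-1.

12 -10 19
-15 21 -4
19 24 -27
21 -15 -9
-19 -4 11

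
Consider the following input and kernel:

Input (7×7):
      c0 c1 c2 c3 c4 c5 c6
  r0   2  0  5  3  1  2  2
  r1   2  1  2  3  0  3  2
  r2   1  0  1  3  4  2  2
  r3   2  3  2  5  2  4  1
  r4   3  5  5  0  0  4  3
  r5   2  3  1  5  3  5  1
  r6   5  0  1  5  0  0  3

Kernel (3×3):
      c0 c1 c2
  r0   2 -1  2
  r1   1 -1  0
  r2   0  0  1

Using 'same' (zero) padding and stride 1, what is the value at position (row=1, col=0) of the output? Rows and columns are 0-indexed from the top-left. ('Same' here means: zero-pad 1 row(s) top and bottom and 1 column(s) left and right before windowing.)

The receptive field on the zero-padded input at this output position is [0 2 0 / 0 2 1 / 0 1 0]. Elementwise product with the kernel and sum: 0·2 + 2·-1 + 0·2 + 0·1 + 2·-1 + 0·1.

-4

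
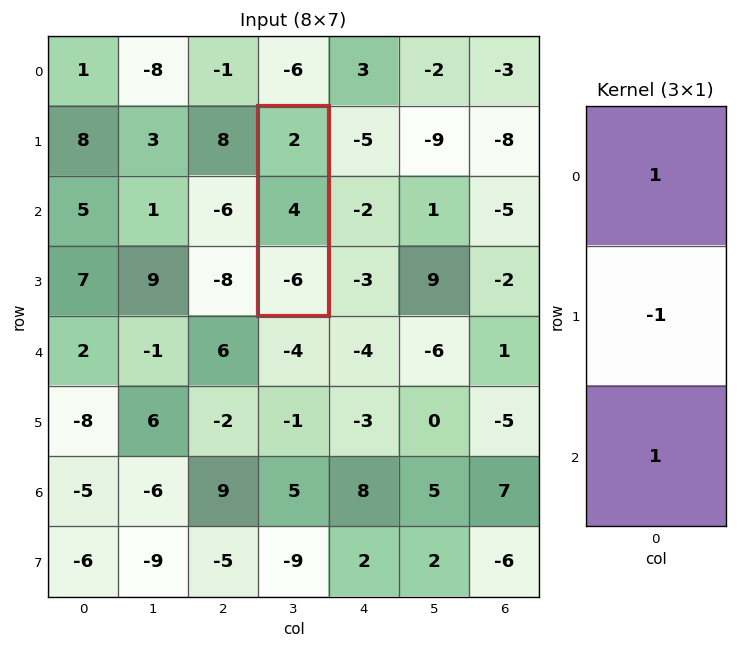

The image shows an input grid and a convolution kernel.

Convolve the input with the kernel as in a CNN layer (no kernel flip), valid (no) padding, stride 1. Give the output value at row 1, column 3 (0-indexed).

-8

The receptive field on the input at this output position is [2 / 4 / -6]. Elementwise product with the kernel and sum: 2·1 + 4·-1 + -6·1.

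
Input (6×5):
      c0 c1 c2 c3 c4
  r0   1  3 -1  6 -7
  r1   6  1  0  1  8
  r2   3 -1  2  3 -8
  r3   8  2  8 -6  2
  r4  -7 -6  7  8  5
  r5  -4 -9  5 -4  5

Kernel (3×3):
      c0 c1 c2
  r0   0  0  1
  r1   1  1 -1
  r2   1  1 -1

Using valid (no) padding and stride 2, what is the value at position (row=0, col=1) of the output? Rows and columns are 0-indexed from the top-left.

The receptive field on the input at this output position is [-1 6 -7 / 0 1 8 / 2 3 -8]. Elementwise product with the kernel and sum: -7·1 + 0·1 + 1·1 + 8·-1 + 2·1 + 3·1 + -8·-1.

-1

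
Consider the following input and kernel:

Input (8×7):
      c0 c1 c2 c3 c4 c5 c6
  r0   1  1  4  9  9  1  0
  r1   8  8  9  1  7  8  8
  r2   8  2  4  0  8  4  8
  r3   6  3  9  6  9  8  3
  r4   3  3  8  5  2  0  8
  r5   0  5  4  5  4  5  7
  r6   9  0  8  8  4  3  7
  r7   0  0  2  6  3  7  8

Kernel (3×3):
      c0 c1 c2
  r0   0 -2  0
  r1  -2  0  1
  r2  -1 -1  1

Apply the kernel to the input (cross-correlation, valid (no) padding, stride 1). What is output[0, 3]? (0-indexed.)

-16

The receptive field on the input at this output position is [9 9 1 / 1 7 8 / 0 8 4]. Elementwise product with the kernel and sum: 9·-2 + 1·-2 + 8·1 + 0·-1 + 8·-1 + 4·1.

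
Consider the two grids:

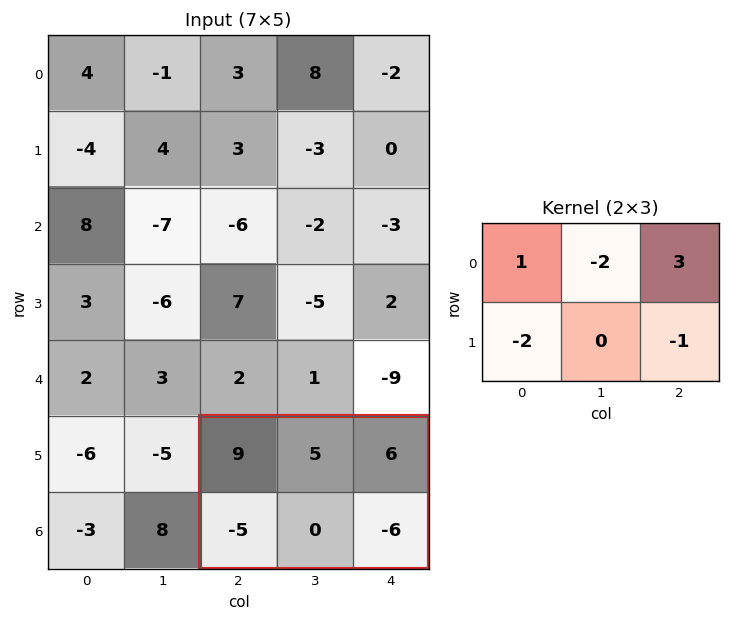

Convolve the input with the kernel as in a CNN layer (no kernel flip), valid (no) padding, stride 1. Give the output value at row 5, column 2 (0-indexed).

The receptive field on the input at this output position is [9 5 6 / -5 0 -6]. Elementwise product with the kernel and sum: 9·1 + 5·-2 + 6·3 + -5·-2 + -6·-1.

33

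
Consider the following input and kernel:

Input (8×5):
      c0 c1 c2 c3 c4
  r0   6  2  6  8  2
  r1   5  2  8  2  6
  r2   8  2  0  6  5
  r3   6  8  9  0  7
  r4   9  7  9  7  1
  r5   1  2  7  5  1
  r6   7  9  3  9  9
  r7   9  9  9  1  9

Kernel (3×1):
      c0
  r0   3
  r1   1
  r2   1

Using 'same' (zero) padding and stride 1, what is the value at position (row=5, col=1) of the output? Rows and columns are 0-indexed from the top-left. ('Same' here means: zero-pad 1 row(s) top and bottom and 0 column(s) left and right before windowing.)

The receptive field on the zero-padded input at this output position is [7 / 2 / 9]. Elementwise product with the kernel and sum: 7·3 + 2·1 + 9·1.

32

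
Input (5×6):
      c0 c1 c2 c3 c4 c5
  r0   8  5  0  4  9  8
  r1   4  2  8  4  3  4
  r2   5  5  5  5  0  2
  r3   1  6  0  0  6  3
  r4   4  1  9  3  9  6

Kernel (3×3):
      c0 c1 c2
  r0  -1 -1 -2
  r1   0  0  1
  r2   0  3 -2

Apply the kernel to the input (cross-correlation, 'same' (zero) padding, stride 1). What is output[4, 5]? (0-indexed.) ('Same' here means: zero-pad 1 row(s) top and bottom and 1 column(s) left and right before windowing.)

-9

The receptive field on the zero-padded input at this output position is [6 3 0 / 9 6 0 / 0 0 0]. Elementwise product with the kernel and sum: 6·-1 + 3·-1 + 0·-2 + 0·1 + 0·3 + 0·-2.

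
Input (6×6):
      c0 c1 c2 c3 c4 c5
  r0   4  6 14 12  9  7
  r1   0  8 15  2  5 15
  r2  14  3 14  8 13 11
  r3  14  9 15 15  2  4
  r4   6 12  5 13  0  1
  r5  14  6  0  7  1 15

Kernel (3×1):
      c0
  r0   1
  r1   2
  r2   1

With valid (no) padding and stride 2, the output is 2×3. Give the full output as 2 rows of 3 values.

Output[0,0]: The receptive field on the input at this output position is [4 / 0 / 14]. Elementwise product with the kernel and sum: 4·1 + 0·2 + 14·1.

18 58 32
48 49 17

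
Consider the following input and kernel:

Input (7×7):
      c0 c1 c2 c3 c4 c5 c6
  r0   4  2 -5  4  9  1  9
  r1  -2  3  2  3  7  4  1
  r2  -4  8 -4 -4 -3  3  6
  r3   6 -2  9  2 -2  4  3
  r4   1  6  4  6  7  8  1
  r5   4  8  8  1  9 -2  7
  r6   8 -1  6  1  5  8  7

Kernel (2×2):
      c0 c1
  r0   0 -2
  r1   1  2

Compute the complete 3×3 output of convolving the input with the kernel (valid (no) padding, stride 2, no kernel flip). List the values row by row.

Output[0,0]: The receptive field on the input at this output position is [4 2 / -2 3]. Elementwise product with the kernel and sum: 2·-2 + -2·1 + 3·2.
Output[0,1]: The receptive field on the input at this output position is [-5 4 / 2 3]. Elementwise product with the kernel and sum: 4·-2 + 2·1 + 3·2.

0 0 13
-14 21 0
8 -2 -11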